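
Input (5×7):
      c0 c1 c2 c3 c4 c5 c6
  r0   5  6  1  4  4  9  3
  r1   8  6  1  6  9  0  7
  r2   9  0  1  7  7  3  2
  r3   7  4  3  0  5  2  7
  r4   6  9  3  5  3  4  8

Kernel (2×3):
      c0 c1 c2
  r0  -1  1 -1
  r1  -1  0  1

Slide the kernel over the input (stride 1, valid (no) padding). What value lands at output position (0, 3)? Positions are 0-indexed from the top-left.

The receptive field on the input at this output position is [4 4 9 / 6 9 0]. Elementwise product with the kernel and sum: 4·-1 + 4·1 + 9·-1 + 6·-1 + 0·1.

-15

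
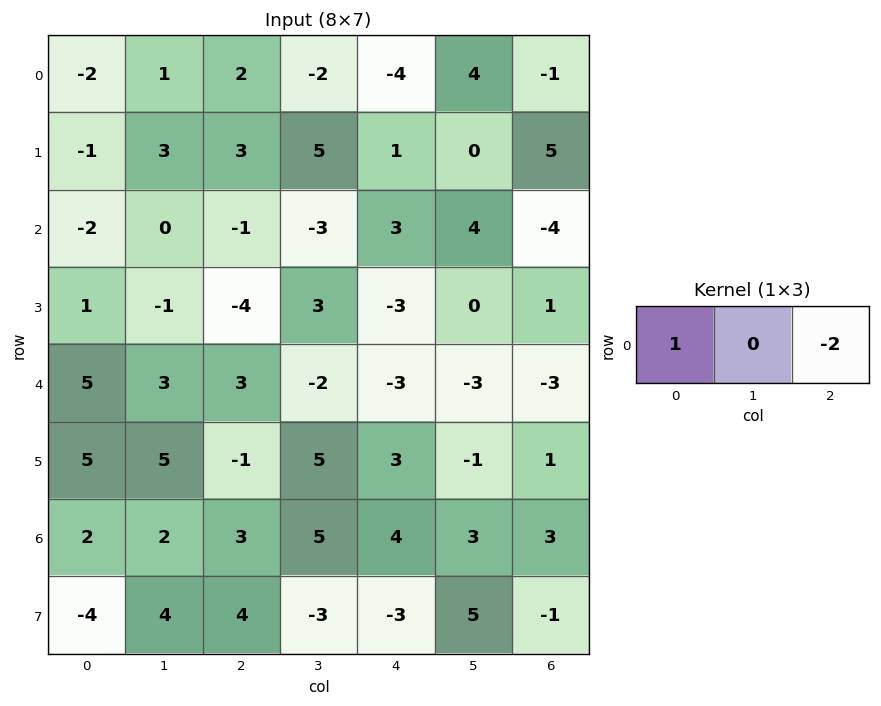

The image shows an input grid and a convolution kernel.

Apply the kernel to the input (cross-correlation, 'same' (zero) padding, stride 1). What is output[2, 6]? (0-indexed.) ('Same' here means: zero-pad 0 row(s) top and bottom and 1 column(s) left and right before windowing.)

The receptive field on the zero-padded input at this output position is [4 -4 0]. Elementwise product with the kernel and sum: 4·1 + 0·-2.

4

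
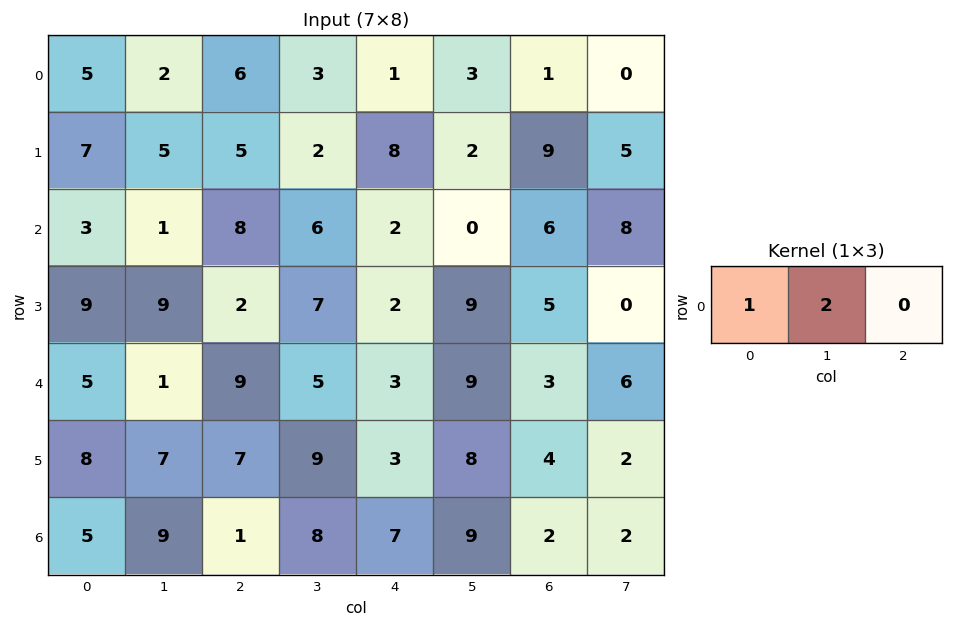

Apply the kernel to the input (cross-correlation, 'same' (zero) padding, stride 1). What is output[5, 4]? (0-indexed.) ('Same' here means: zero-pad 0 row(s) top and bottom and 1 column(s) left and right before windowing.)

15

The receptive field on the zero-padded input at this output position is [9 3 8]. Elementwise product with the kernel and sum: 9·1 + 3·2.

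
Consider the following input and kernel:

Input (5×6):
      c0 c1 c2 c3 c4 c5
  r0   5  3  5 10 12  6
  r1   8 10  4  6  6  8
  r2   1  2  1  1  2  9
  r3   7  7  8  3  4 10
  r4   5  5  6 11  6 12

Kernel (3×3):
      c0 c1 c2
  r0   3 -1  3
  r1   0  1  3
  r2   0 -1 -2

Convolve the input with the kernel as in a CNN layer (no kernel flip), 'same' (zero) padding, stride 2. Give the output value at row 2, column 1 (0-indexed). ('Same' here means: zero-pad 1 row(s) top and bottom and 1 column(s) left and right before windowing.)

61

The receptive field on the zero-padded input at this output position is [7 8 3 / 5 6 11 / 0 0 0]. Elementwise product with the kernel and sum: 7·3 + 8·-1 + 3·3 + 6·1 + 11·3 + 0·-1 + 0·-2.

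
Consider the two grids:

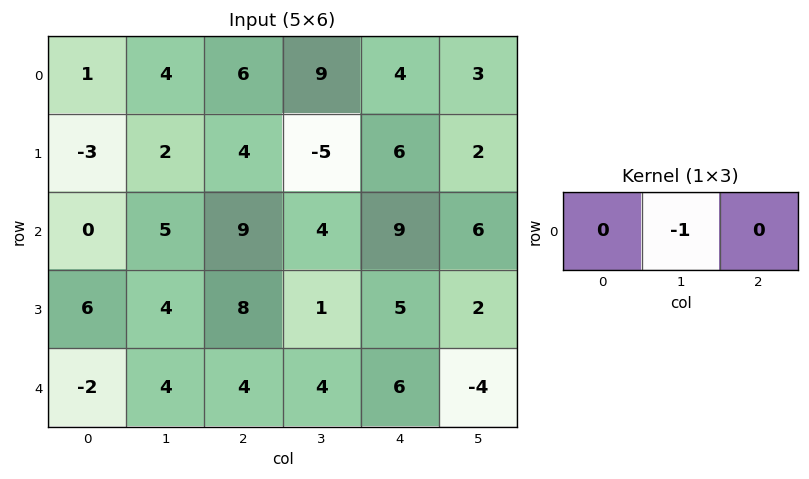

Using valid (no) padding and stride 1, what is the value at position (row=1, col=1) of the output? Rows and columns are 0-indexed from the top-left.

-4

The receptive field on the input at this output position is [2 4 -5]. Elementwise product with the kernel and sum: 4·-1.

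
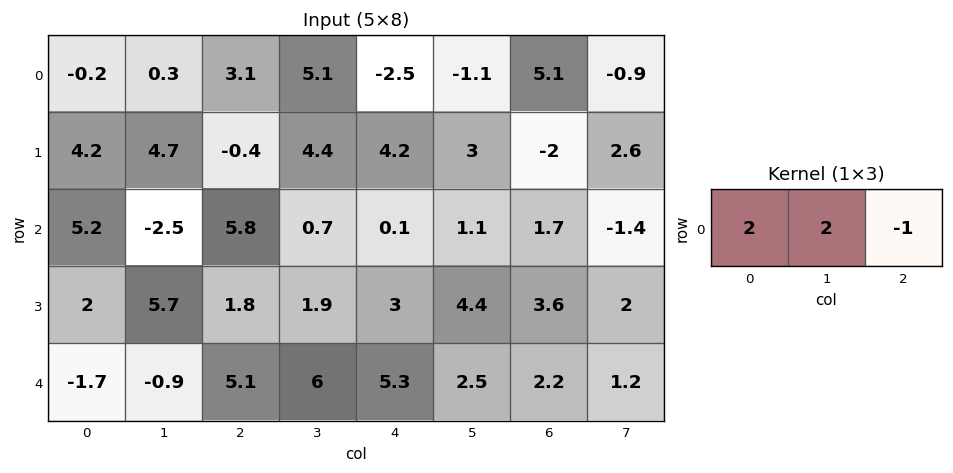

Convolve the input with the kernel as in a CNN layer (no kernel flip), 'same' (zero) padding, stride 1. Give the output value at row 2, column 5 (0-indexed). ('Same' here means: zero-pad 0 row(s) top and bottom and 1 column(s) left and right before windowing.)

The receptive field on the zero-padded input at this output position is [0.1 1.1 1.7]. Elementwise product with the kernel and sum: 0.1·2 + 1.1·2 + 1.7·-1.

0.7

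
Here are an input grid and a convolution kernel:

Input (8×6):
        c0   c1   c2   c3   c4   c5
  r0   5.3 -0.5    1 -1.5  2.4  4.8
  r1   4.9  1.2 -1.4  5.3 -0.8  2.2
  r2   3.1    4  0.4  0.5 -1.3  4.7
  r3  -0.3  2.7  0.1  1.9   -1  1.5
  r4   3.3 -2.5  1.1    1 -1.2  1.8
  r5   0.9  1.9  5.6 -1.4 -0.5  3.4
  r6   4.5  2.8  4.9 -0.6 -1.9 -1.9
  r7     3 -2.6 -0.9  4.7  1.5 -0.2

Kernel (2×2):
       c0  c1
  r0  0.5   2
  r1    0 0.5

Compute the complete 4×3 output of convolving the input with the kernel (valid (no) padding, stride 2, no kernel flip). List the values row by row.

2.25 0.15 11.9
10.9 2.15 9.5
-2.4 1.85 4.7
6.55 3.6 -4.85

Output[0,0]: The receptive field on the input at this output position is [5.3 -0.5 / 4.9 1.2]. Elementwise product with the kernel and sum: 5.3·0.5 + -0.5·2 + 1.2·0.5.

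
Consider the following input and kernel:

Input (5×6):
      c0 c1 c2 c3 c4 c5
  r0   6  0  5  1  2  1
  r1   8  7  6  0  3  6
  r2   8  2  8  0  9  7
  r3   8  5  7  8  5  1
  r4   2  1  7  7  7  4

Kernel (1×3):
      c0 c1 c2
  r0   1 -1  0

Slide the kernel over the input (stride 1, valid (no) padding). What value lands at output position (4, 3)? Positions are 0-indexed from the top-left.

The receptive field on the input at this output position is [7 7 4]. Elementwise product with the kernel and sum: 7·1 + 7·-1.

0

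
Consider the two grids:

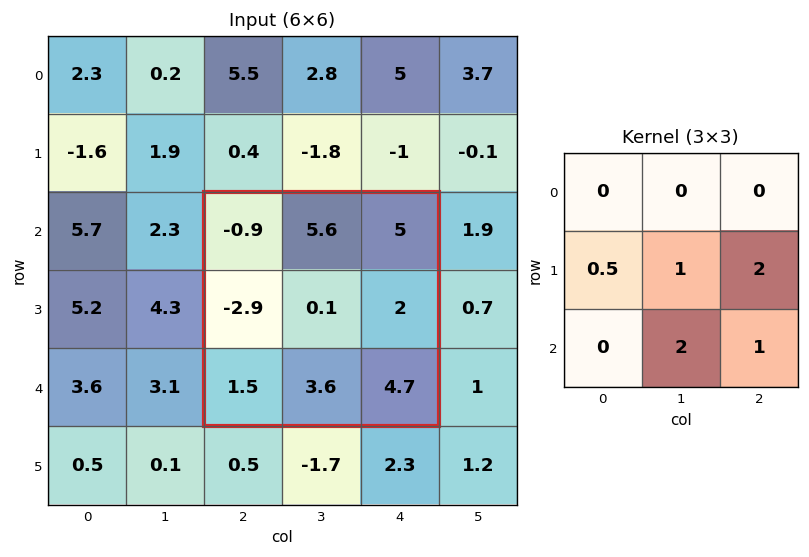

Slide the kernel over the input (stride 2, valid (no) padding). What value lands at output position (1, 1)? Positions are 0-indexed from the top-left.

The receptive field on the input at this output position is [-0.9 5.6 5 / -2.9 0.1 2 / 1.5 3.6 4.7]. Elementwise product with the kernel and sum: -2.9·0.5 + 0.1·1 + 2·2 + 3.6·2 + 4.7·1.

14.55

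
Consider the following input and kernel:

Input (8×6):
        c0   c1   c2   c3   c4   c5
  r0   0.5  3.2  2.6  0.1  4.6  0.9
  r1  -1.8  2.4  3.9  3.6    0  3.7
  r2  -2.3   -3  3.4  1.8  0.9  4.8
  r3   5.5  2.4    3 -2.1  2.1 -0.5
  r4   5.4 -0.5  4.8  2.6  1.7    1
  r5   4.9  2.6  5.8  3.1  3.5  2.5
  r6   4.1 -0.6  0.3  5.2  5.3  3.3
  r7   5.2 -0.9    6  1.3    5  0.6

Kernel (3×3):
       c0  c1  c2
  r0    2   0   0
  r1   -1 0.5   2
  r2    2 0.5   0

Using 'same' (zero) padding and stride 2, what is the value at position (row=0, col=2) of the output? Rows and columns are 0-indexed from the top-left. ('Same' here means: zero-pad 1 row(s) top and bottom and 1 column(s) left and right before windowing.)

The receptive field on the zero-padded input at this output position is [0 0 0 / 0.1 4.6 0.9 / 3.6 0 3.7]. Elementwise product with the kernel and sum: 0·2 + 0.1·-1 + 4.6·0.5 + 0.9·2 + 3.6·2 + 0·0.5.

11.2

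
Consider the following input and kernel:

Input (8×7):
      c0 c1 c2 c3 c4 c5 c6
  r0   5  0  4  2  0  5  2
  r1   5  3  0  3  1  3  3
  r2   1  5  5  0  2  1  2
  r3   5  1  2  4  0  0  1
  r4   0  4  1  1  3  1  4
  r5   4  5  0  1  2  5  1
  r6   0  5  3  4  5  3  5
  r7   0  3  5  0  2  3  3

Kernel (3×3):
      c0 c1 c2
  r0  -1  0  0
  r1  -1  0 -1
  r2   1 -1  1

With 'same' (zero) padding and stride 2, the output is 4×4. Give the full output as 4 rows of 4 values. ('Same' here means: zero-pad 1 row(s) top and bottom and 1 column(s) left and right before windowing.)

Output[0,0]: The receptive field on the zero-padded input at this output position is [0 0 0 / 0 5 0 / 0 5 3]. Elementwise product with the kernel and sum: 0·-1 + 0·-1 + 0·-1 + 0·1 + 5·-1 + 3·1.
Output[0,1]: The receptive field on the zero-padded input at this output position is [0 0 0 / 0 4 2 / 3 0 3]. Elementwise product with the kernel and sum: 0·-1 + 0·-1 + 2·-1 + 3·1 + 0·-1 + 3·1.

-2 4 -2 -5
-9 -5 0 -5
-3 0 -2 3
-2 -16 -7 -8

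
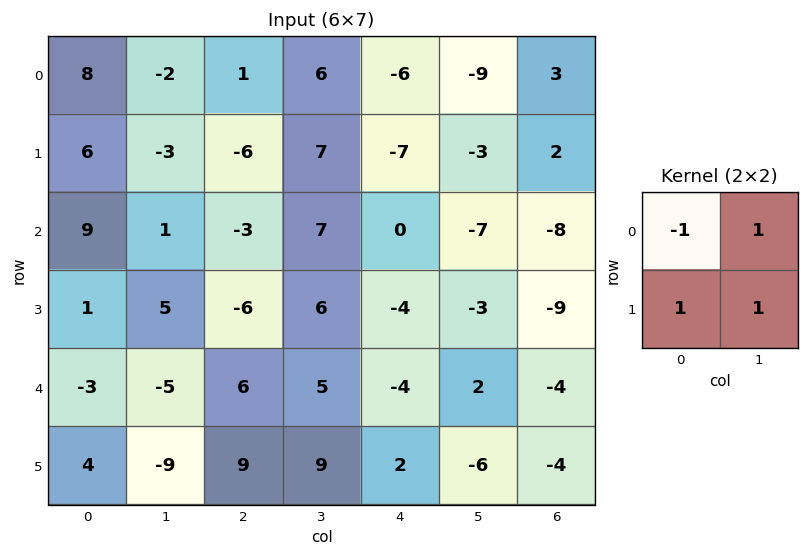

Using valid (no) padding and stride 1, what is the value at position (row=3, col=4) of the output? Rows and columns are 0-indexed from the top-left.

-1

The receptive field on the input at this output position is [-4 -3 / -4 2]. Elementwise product with the kernel and sum: -4·-1 + -3·1 + -4·1 + 2·1.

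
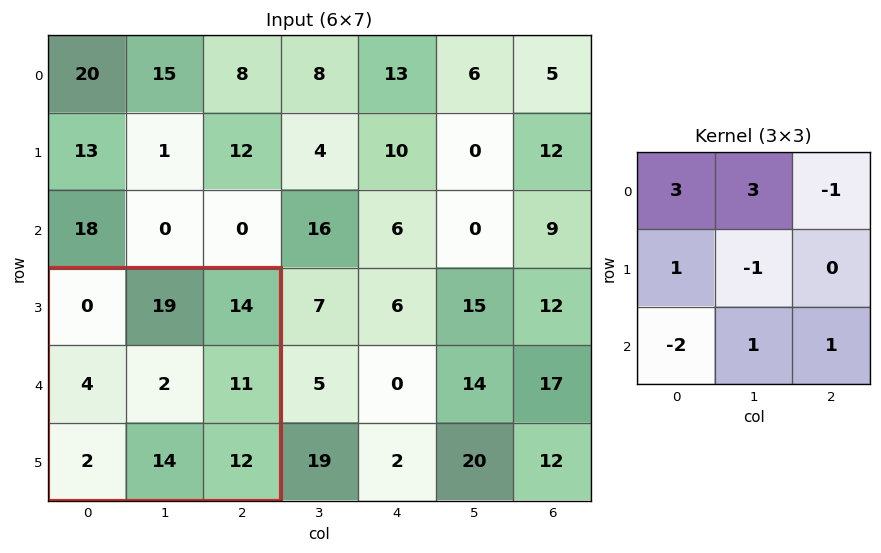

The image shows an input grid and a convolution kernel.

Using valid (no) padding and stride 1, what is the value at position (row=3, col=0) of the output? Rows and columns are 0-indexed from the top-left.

The receptive field on the input at this output position is [0 19 14 / 4 2 11 / 2 14 12]. Elementwise product with the kernel and sum: 0·3 + 19·3 + 14·-1 + 4·1 + 2·-1 + 2·-2 + 14·1 + 12·1.

67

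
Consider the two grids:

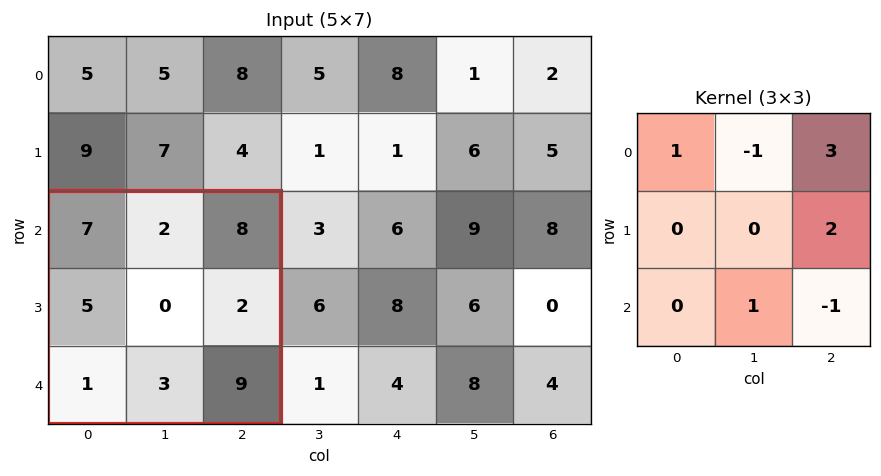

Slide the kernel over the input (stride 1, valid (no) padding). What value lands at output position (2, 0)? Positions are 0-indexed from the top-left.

The receptive field on the input at this output position is [7 2 8 / 5 0 2 / 1 3 9]. Elementwise product with the kernel and sum: 7·1 + 2·-1 + 8·3 + 2·2 + 3·1 + 9·-1.

27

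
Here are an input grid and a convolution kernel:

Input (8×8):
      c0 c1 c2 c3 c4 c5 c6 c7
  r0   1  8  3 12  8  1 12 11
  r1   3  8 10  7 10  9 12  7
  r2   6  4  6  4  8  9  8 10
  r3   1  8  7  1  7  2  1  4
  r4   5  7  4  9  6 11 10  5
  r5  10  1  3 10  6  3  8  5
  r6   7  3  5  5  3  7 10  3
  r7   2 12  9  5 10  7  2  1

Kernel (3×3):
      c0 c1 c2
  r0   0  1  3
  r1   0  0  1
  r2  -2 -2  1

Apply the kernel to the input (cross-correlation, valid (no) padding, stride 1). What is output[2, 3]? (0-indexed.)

The receptive field on the input at this output position is [4 8 9 / 1 7 2 / 9 6 11]. Elementwise product with the kernel and sum: 8·1 + 9·3 + 2·1 + 9·-2 + 6·-2 + 11·1.

18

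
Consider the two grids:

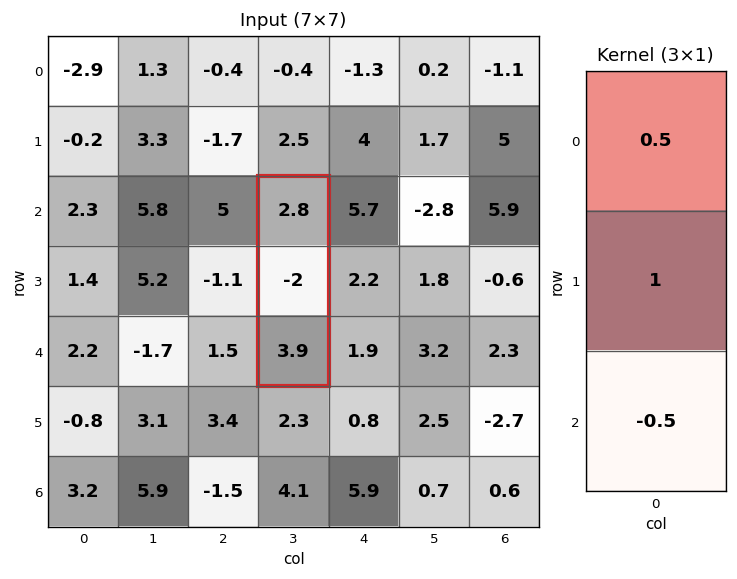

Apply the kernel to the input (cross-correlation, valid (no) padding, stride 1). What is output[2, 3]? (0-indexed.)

-2.55

The receptive field on the input at this output position is [2.8 / -2 / 3.9]. Elementwise product with the kernel and sum: 2.8·0.5 + -2·1 + 3.9·-0.5.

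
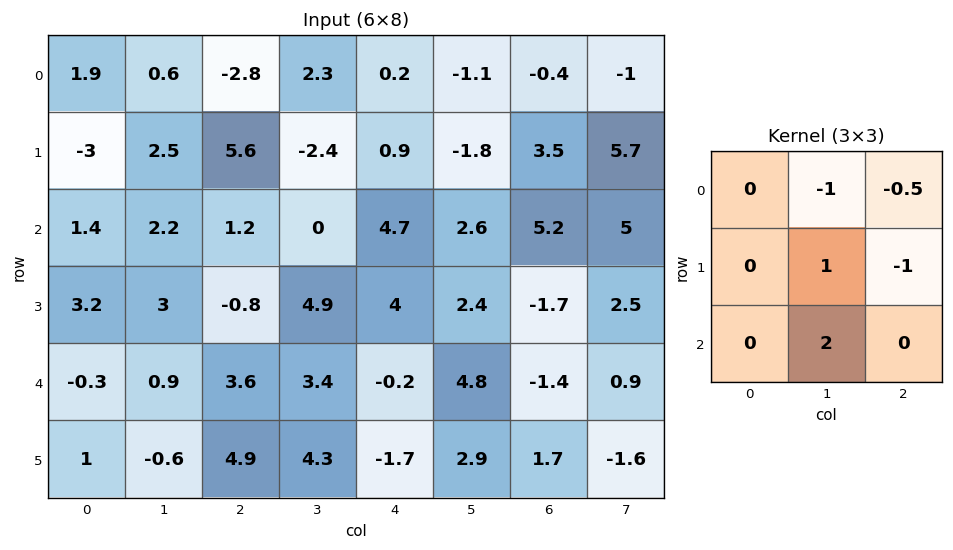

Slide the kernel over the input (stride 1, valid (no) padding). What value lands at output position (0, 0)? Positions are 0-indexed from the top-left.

The receptive field on the input at this output position is [1.9 0.6 -2.8 / -3 2.5 5.6 / 1.4 2.2 1.2]. Elementwise product with the kernel and sum: 0.6·-1 + -2.8·-0.5 + 2.5·1 + 5.6·-1 + 2.2·2.

2.1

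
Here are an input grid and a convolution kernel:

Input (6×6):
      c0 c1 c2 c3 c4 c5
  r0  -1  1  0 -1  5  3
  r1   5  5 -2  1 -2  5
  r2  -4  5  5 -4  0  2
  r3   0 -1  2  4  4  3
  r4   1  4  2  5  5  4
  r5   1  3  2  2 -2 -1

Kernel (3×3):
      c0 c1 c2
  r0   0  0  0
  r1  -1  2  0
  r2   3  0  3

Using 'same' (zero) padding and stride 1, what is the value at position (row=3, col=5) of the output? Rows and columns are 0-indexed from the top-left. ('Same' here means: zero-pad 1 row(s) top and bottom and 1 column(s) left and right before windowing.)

The receptive field on the zero-padded input at this output position is [0 2 0 / 4 3 0 / 5 4 0]. Elementwise product with the kernel and sum: 4·-1 + 3·2 + 5·3 + 0·3.

17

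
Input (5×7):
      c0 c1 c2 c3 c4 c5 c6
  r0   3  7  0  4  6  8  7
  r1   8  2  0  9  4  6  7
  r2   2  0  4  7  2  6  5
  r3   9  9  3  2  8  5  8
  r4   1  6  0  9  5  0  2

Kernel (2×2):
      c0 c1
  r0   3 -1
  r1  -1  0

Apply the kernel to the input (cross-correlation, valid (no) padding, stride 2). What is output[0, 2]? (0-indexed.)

6

The receptive field on the input at this output position is [6 8 / 4 6]. Elementwise product with the kernel and sum: 6·3 + 8·-1 + 4·-1.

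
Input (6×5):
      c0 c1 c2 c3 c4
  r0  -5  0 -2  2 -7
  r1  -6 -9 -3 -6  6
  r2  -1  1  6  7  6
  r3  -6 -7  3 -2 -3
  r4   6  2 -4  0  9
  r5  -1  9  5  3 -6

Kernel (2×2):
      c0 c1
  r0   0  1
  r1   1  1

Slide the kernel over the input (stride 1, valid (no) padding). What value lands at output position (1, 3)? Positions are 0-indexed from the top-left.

19

The receptive field on the input at this output position is [-6 6 / 7 6]. Elementwise product with the kernel and sum: 6·1 + 7·1 + 6·1.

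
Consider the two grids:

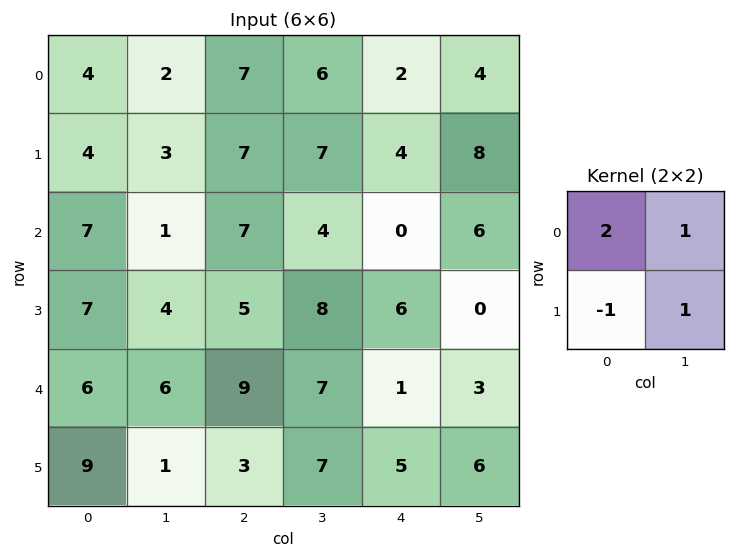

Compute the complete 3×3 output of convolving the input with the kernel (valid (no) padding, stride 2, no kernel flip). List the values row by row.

Output[0,0]: The receptive field on the input at this output position is [4 2 / 4 3]. Elementwise product with the kernel and sum: 4·2 + 2·1 + 4·-1 + 3·1.
Output[0,1]: The receptive field on the input at this output position is [7 6 / 7 7]. Elementwise product with the kernel and sum: 7·2 + 6·1 + 7·-1 + 7·1.

9 20 12
12 21 0
10 29 6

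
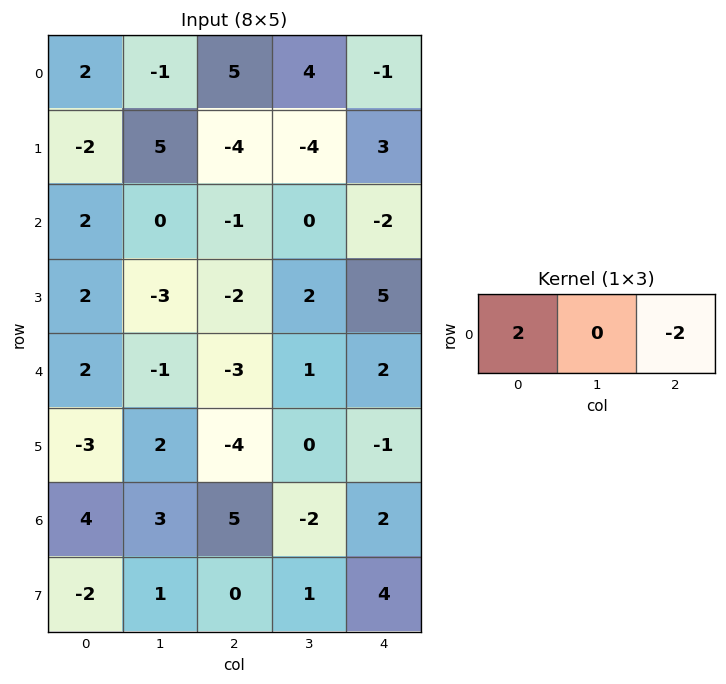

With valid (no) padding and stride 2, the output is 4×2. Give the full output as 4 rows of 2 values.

-6 12
6 2
10 -10
-2 6

Output[0,0]: The receptive field on the input at this output position is [2 -1 5]. Elementwise product with the kernel and sum: 2·2 + 5·-2.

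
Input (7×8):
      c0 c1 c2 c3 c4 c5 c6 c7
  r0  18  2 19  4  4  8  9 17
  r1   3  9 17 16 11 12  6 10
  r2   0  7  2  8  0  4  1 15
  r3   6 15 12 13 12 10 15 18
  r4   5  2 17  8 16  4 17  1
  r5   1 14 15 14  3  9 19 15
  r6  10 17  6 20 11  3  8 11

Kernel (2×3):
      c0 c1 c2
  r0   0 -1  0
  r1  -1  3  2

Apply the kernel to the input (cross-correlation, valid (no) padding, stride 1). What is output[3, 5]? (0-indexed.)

The receptive field on the input at this output position is [10 15 18 / 4 17 1]. Elementwise product with the kernel and sum: 15·-1 + 4·-1 + 17·3 + 1·2.

34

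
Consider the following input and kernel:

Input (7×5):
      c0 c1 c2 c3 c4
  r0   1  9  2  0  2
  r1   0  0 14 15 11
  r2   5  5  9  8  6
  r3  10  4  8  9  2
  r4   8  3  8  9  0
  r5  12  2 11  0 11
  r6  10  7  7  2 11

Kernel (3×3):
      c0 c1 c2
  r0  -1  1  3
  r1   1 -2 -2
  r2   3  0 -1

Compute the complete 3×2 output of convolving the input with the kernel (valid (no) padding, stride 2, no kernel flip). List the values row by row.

Output[0,0]: The receptive field on the input at this output position is [1 9 2 / 0 0 14 / 5 5 9]. Elementwise product with the kernel and sum: 1·-1 + 9·1 + 2·3 + 0·1 + 0·-2 + 14·-2 + 5·3 + 9·-1.
Output[0,1]: The receptive field on the input at this output position is [2 0 2 / 14 15 11 / 9 8 6]. Elementwise product with the kernel and sum: 2·-1 + 0·1 + 2·3 + 14·1 + 15·-2 + 11·-2 + 9·3 + 6·-1.

-8 -13
29 27
28 0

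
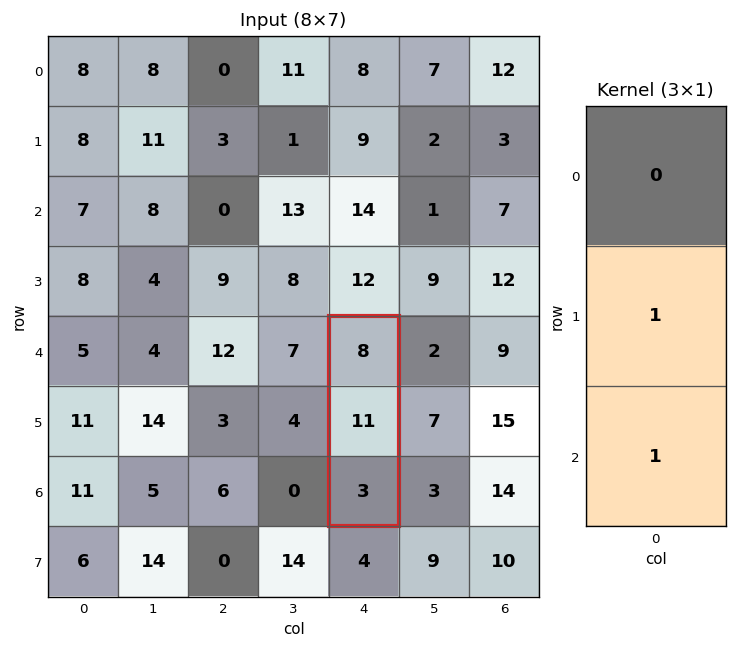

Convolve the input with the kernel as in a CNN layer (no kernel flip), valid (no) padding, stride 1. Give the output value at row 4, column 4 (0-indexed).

The receptive field on the input at this output position is [8 / 11 / 3]. Elementwise product with the kernel and sum: 11·1 + 3·1.

14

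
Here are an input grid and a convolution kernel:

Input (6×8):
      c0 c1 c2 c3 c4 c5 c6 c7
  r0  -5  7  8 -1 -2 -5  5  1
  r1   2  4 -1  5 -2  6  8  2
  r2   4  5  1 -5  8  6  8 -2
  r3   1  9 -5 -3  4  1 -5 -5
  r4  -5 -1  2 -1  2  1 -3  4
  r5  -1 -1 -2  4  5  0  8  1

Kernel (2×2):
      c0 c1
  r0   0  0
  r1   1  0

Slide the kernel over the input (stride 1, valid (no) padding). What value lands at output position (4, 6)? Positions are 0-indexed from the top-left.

8

The receptive field on the input at this output position is [-3 4 / 8 1]. Elementwise product with the kernel and sum: 8·1.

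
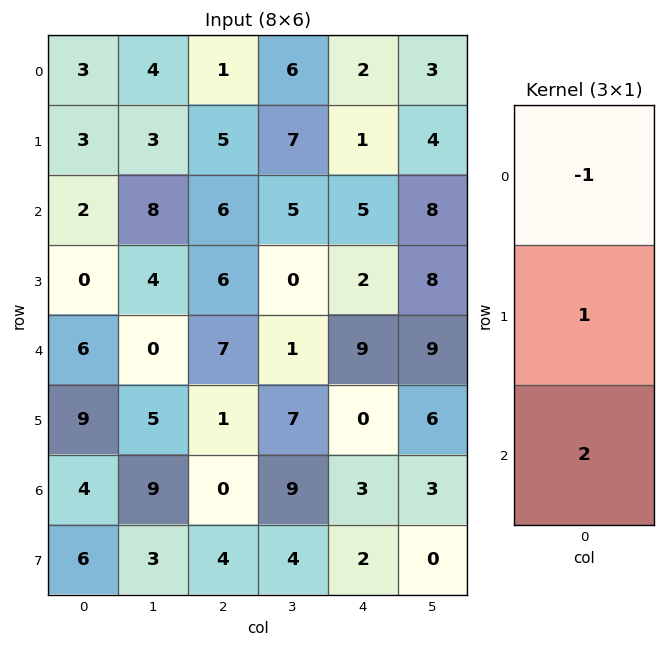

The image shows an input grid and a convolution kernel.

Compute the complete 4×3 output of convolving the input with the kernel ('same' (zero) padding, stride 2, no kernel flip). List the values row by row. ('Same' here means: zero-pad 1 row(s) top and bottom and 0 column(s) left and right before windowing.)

9 11 4
-1 13 8
24 3 7
7 7 7

Output[0,0]: The receptive field on the zero-padded input at this output position is [0 / 3 / 3]. Elementwise product with the kernel and sum: 0·-1 + 3·1 + 3·2.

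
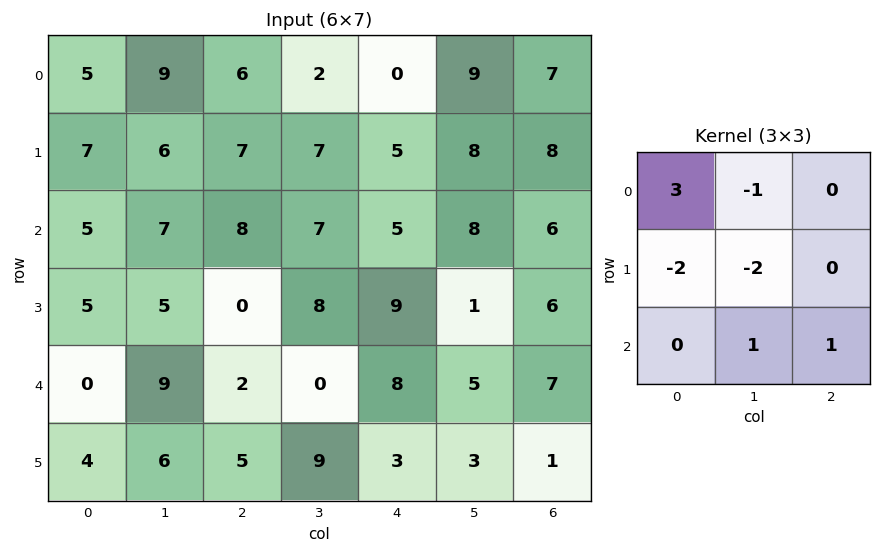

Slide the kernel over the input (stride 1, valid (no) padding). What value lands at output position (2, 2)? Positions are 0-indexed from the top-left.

The receptive field on the input at this output position is [8 7 5 / 0 8 9 / 2 0 8]. Elementwise product with the kernel and sum: 8·3 + 7·-1 + 0·-2 + 8·-2 + 0·1 + 8·1.

9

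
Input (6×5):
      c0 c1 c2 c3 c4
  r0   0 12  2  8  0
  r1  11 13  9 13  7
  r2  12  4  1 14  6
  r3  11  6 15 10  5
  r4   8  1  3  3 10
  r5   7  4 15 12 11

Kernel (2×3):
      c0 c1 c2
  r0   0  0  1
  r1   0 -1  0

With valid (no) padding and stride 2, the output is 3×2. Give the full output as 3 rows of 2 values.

Output[0,0]: The receptive field on the input at this output position is [0 12 2 / 11 13 9]. Elementwise product with the kernel and sum: 2·1 + 13·-1.

-11 -13
-5 -4
-1 -2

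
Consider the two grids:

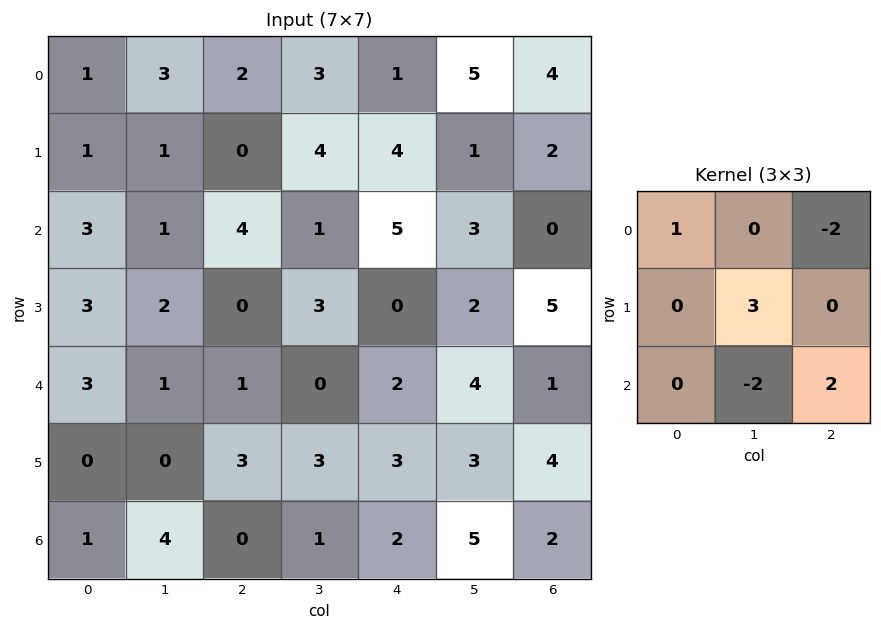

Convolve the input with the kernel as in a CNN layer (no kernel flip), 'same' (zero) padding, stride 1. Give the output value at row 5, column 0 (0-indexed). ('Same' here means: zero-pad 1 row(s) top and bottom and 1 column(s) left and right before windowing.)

4

The receptive field on the zero-padded input at this output position is [0 3 1 / 0 0 0 / 0 1 4]. Elementwise product with the kernel and sum: 0·1 + 1·-2 + 0·3 + 1·-2 + 4·2.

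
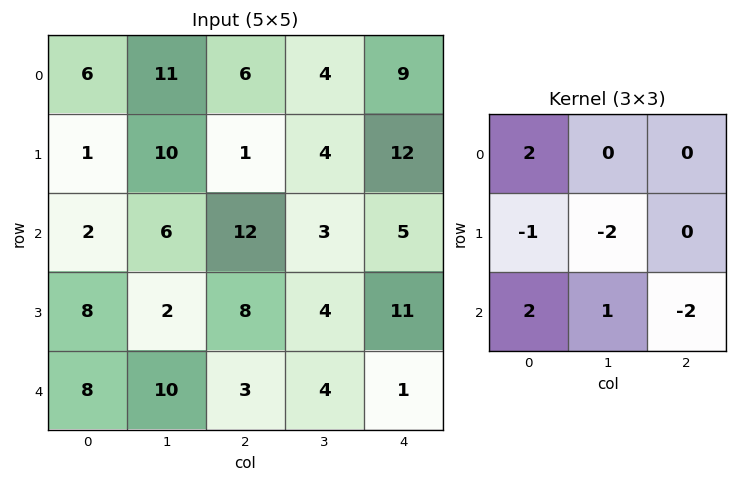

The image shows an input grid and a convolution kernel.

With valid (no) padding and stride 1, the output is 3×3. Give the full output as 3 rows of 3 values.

Output[0,0]: The receptive field on the input at this output position is [6 11 6 / 1 10 1 / 2 6 12]. Elementwise product with the kernel and sum: 6·2 + 1·-1 + 10·-2 + 2·2 + 6·1 + 12·-2.
Output[0,1]: The receptive field on the input at this output position is [11 6 4 / 10 1 4 / 6 12 3]. Elementwise product with the kernel and sum: 11·2 + 10·-1 + 1·-2 + 6·2 + 12·1 + 3·-2.

-23 28 20
-10 -6 -18
12 9 16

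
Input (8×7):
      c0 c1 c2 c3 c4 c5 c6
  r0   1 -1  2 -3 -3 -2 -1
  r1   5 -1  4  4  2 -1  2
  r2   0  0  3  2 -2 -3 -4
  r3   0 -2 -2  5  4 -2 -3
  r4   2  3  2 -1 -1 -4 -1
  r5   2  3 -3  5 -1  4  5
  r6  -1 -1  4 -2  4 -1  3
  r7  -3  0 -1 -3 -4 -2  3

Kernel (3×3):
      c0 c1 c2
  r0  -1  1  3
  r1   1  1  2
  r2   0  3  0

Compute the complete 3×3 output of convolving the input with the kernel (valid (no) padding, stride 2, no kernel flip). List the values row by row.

Output[0,0]: The receptive field on the input at this output position is [1 -1 2 / 5 -1 4 / 0 0 3]. Elementwise product with the kernel and sum: 1·-1 + -1·1 + 2·3 + 5·1 + -1·1 + 4·2 + 0·3.

16 4 -6
12 1 -29
3 -12 4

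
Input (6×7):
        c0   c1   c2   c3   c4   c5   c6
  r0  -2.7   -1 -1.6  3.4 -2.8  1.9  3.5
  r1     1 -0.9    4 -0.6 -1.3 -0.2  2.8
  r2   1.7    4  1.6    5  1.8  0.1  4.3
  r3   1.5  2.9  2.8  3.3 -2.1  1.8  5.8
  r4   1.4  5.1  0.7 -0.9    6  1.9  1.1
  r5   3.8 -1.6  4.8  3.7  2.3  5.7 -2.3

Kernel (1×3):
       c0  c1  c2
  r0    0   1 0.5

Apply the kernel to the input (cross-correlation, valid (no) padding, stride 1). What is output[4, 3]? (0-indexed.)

The receptive field on the input at this output position is [-0.9 6 1.9]. Elementwise product with the kernel and sum: 6·1 + 1.9·0.5.

6.95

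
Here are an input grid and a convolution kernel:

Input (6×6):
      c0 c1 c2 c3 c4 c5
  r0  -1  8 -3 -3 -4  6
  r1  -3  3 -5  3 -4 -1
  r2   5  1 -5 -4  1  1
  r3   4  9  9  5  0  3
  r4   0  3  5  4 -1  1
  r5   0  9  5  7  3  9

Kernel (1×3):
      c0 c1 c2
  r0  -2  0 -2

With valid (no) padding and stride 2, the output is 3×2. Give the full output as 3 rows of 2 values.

Output[0,0]: The receptive field on the input at this output position is [-1 8 -3]. Elementwise product with the kernel and sum: -1·-2 + -3·-2.
Output[0,1]: The receptive field on the input at this output position is [-3 -3 -4]. Elementwise product with the kernel and sum: -3·-2 + -4·-2.

8 14
0 8
-10 -8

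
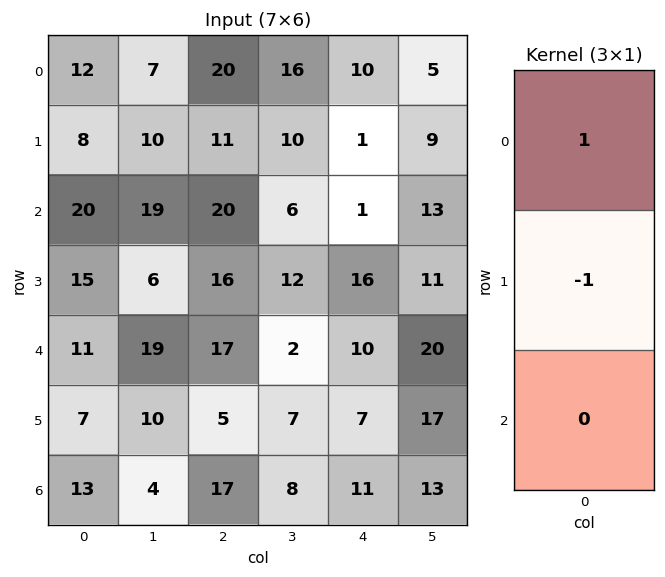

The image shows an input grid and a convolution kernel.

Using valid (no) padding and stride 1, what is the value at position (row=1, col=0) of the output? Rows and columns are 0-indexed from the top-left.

-12

The receptive field on the input at this output position is [8 / 20 / 15]. Elementwise product with the kernel and sum: 8·1 + 20·-1.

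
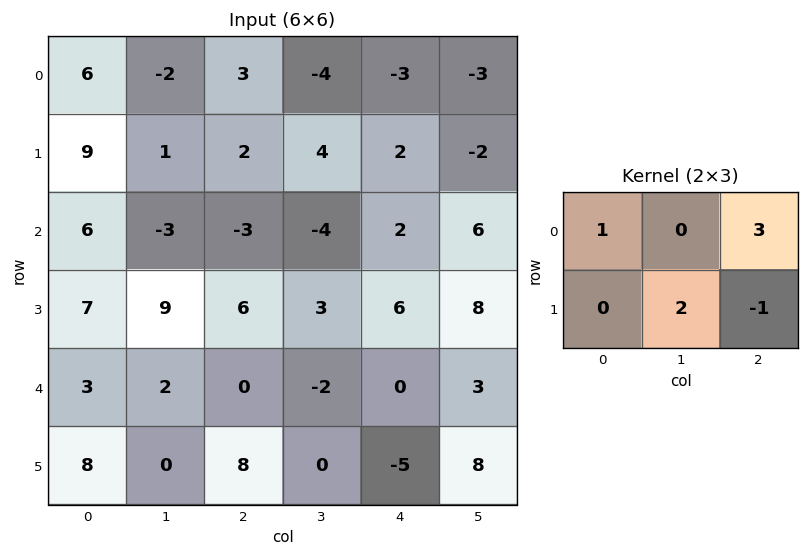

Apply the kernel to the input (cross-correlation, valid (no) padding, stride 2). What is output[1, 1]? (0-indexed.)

3

The receptive field on the input at this output position is [-3 -4 2 / 6 3 6]. Elementwise product with the kernel and sum: -3·1 + 2·3 + 3·2 + 6·-1.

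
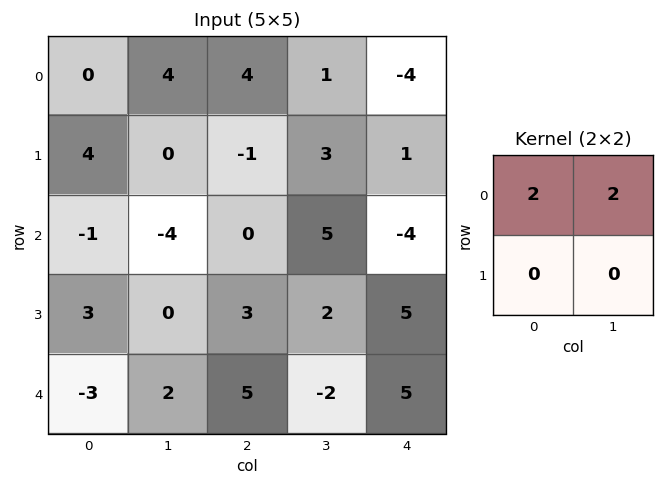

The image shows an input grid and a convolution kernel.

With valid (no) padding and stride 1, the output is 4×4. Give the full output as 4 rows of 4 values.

8 16 10 -6
8 -2 4 8
-10 -8 10 2
6 6 10 14

Output[0,0]: The receptive field on the input at this output position is [0 4 / 4 0]. Elementwise product with the kernel and sum: 0·2 + 4·2.
Output[0,1]: The receptive field on the input at this output position is [4 4 / 0 -1]. Elementwise product with the kernel and sum: 4·2 + 4·2.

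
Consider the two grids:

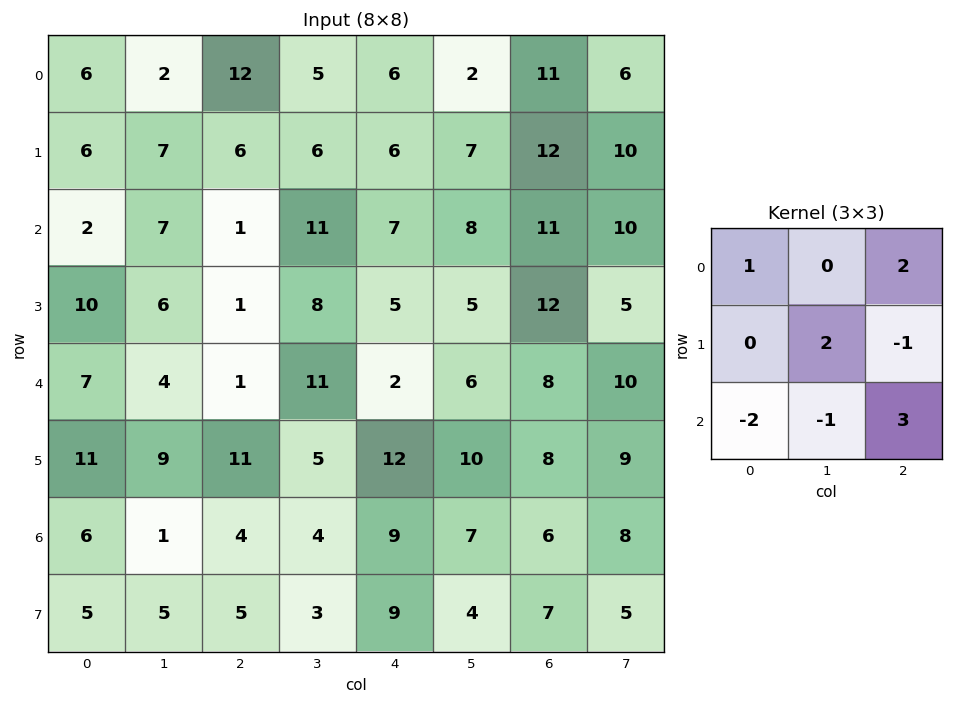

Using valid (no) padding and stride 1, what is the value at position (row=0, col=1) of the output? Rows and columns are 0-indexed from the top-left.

The receptive field on the input at this output position is [2 12 5 / 7 6 6 / 7 1 11]. Elementwise product with the kernel and sum: 2·1 + 5·2 + 6·2 + 6·-1 + 7·-2 + 1·-1 + 11·3.

36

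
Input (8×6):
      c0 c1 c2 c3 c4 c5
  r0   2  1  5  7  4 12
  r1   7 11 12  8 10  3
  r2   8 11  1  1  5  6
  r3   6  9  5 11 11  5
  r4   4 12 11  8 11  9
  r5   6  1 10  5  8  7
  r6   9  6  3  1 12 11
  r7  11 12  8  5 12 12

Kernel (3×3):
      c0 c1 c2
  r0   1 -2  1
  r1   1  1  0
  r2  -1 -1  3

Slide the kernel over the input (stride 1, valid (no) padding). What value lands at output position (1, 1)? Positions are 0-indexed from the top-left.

The receptive field on the input at this output position is [11 12 8 / 11 1 1 / 9 5 11]. Elementwise product with the kernel and sum: 11·1 + 12·-2 + 8·1 + 11·1 + 1·1 + 9·-1 + 5·-1 + 11·3.

26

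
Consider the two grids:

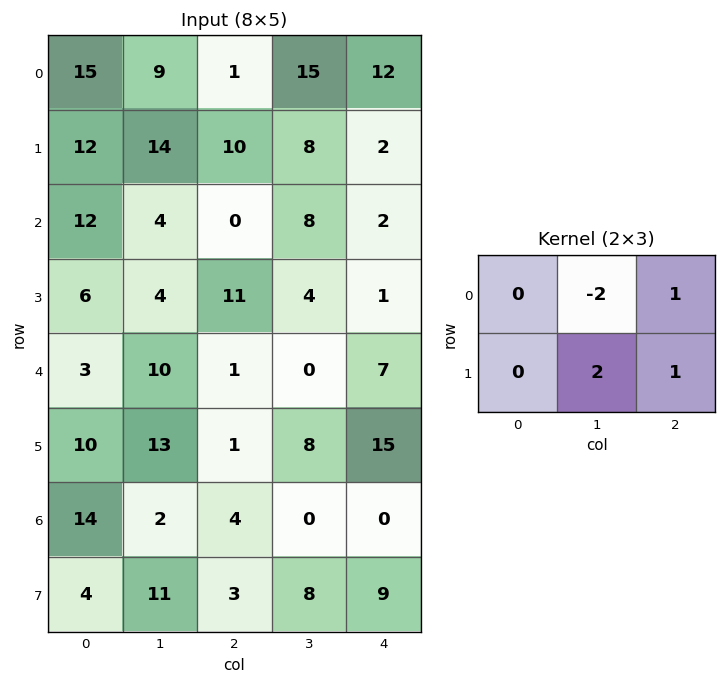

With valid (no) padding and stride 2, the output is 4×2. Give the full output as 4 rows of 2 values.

Output[0,0]: The receptive field on the input at this output position is [15 9 1 / 12 14 10]. Elementwise product with the kernel and sum: 9·-2 + 1·1 + 14·2 + 10·1.

21 0
11 -5
8 38
25 25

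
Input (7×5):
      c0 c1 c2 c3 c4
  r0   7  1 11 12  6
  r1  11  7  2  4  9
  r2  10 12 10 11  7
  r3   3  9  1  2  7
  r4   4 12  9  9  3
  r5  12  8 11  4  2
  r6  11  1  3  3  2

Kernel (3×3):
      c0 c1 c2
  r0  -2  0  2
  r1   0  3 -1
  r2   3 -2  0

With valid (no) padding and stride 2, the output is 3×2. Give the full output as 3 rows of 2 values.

33 1
14 2
54 1

Output[0,0]: The receptive field on the input at this output position is [7 1 11 / 11 7 2 / 10 12 10]. Elementwise product with the kernel and sum: 7·-2 + 11·2 + 7·3 + 2·-1 + 10·3 + 12·-2.
Output[0,1]: The receptive field on the input at this output position is [11 12 6 / 2 4 9 / 10 11 7]. Elementwise product with the kernel and sum: 11·-2 + 6·2 + 4·3 + 9·-1 + 10·3 + 11·-2.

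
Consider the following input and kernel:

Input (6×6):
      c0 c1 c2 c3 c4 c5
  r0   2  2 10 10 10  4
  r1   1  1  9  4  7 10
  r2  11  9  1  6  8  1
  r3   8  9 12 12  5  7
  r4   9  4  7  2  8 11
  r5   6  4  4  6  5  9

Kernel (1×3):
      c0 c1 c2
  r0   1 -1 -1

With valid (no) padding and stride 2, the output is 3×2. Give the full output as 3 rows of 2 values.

Output[0,0]: The receptive field on the input at this output position is [2 2 10]. Elementwise product with the kernel and sum: 2·1 + 2·-1 + 10·-1.

-10 -10
1 -13
-2 -3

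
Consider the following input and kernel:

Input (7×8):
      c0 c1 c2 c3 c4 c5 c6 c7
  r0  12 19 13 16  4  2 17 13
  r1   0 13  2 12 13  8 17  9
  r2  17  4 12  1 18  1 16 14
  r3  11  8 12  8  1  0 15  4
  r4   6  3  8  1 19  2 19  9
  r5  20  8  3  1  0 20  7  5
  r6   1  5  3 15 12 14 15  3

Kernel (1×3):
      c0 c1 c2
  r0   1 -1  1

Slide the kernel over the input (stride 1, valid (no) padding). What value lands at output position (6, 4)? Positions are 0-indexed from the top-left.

13

The receptive field on the input at this output position is [12 14 15]. Elementwise product with the kernel and sum: 12·1 + 14·-1 + 15·1.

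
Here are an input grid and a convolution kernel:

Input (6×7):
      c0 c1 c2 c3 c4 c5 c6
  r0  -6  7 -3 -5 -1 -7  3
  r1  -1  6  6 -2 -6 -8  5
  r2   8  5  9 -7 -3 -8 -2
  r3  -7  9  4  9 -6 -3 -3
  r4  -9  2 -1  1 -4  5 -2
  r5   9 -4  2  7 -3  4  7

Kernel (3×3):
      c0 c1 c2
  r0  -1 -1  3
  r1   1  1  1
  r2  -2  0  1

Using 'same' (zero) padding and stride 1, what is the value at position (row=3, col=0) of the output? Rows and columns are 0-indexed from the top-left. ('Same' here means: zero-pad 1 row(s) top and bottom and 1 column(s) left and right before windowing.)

11

The receptive field on the zero-padded input at this output position is [0 8 5 / 0 -7 9 / 0 -9 2]. Elementwise product with the kernel and sum: 0·-1 + 8·-1 + 5·3 + 0·1 + -7·1 + 9·1 + 0·-2 + 2·1.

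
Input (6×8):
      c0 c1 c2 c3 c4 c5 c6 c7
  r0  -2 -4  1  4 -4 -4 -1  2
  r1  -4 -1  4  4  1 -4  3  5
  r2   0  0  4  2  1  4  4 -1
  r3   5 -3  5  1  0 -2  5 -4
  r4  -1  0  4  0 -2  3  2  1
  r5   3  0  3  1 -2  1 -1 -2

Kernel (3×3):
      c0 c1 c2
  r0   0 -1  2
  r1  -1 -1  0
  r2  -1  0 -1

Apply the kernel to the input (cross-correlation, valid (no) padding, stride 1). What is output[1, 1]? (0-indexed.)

2

The receptive field on the input at this output position is [-1 4 4 / 0 4 2 / -3 5 1]. Elementwise product with the kernel and sum: 4·-1 + 4·2 + 0·-1 + 4·-1 + -3·-1 + 1·-1.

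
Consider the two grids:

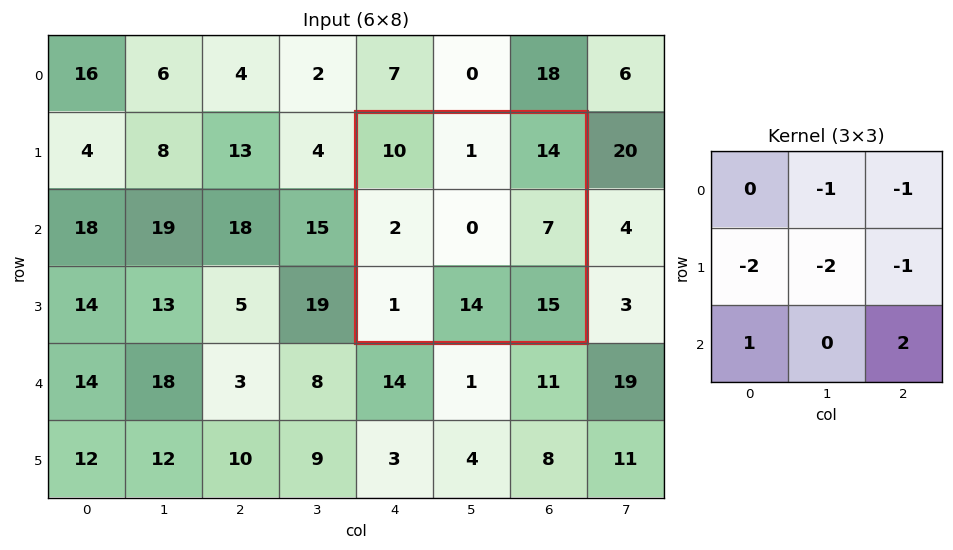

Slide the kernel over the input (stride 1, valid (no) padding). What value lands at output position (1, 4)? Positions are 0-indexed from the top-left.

The receptive field on the input at this output position is [10 1 14 / 2 0 7 / 1 14 15]. Elementwise product with the kernel and sum: 1·-1 + 14·-1 + 2·-2 + 0·-2 + 7·-1 + 1·1 + 15·2.

5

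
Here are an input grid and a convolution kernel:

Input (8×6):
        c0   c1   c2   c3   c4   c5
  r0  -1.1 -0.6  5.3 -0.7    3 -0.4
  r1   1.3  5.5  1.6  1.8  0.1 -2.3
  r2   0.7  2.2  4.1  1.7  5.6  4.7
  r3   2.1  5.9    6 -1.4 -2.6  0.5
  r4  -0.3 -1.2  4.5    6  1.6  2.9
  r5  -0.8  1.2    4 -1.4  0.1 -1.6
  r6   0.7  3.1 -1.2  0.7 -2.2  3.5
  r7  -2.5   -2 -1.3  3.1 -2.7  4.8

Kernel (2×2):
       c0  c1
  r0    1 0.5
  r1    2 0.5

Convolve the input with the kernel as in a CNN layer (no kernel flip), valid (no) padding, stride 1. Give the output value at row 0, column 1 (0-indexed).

13.85

The receptive field on the input at this output position is [-0.6 5.3 / 5.5 1.6]. Elementwise product with the kernel and sum: -0.6·1 + 5.3·0.5 + 5.5·2 + 1.6·0.5.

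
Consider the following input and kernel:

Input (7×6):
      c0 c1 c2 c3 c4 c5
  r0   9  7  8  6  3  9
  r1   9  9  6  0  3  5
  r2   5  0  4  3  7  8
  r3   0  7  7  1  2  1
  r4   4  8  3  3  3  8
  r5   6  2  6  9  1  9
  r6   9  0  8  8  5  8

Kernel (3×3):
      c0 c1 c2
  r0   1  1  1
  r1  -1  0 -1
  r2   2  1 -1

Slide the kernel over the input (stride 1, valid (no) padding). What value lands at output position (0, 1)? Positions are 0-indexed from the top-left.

13

The receptive field on the input at this output position is [7 8 6 / 9 6 0 / 0 4 3]. Elementwise product with the kernel and sum: 7·1 + 8·1 + 6·1 + 9·-1 + 0·-1 + 0·2 + 4·1 + 3·-1.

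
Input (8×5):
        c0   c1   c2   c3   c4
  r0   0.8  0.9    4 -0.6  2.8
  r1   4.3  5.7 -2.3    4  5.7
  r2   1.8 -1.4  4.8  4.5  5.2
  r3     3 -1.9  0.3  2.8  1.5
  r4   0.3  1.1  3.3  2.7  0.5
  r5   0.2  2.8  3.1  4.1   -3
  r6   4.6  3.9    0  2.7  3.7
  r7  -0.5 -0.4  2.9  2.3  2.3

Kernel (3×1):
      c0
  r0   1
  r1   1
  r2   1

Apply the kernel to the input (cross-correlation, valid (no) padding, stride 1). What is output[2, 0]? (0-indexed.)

5.1

The receptive field on the input at this output position is [1.8 / 3 / 0.3]. Elementwise product with the kernel and sum: 1.8·1 + 3·1 + 0.3·1.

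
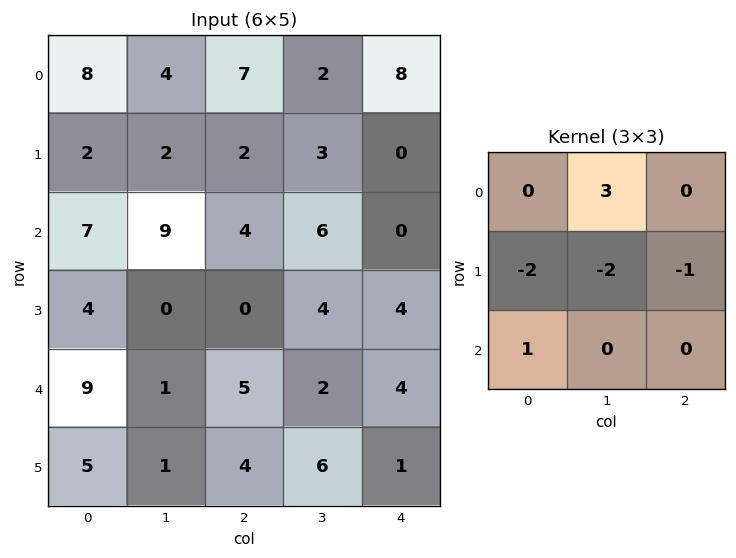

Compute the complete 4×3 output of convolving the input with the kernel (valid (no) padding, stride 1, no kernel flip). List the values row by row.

9 19 0
-26 -26 -11
28 9 11
-20 -13 -2

Output[0,0]: The receptive field on the input at this output position is [8 4 7 / 2 2 2 / 7 9 4]. Elementwise product with the kernel and sum: 4·3 + 2·-2 + 2·-2 + 2·-1 + 7·1.
Output[0,1]: The receptive field on the input at this output position is [4 7 2 / 2 2 3 / 9 4 6]. Elementwise product with the kernel and sum: 7·3 + 2·-2 + 2·-2 + 3·-1 + 9·1.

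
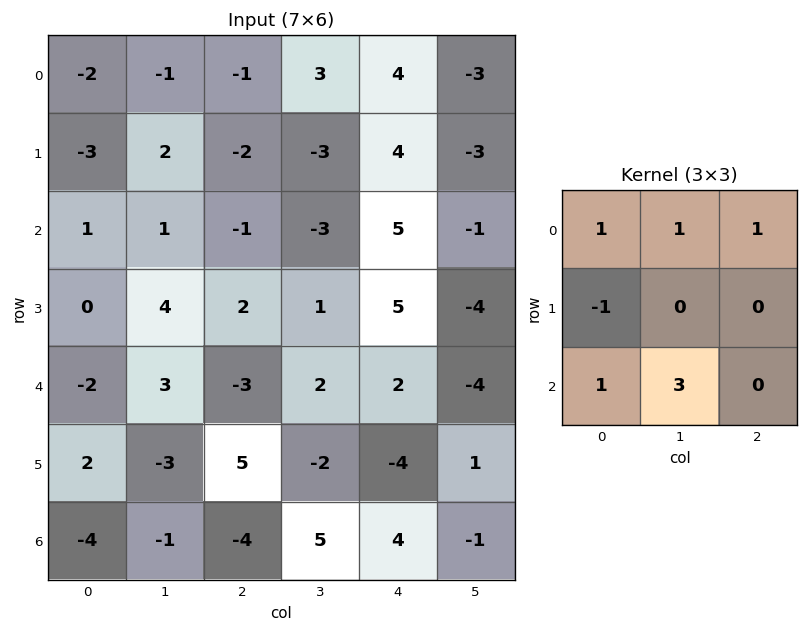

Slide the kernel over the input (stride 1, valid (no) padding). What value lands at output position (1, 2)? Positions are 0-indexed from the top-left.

The receptive field on the input at this output position is [-2 -3 4 / -1 -3 5 / 2 1 5]. Elementwise product with the kernel and sum: -2·1 + -3·1 + 4·1 + -1·-1 + 2·1 + 1·3.

5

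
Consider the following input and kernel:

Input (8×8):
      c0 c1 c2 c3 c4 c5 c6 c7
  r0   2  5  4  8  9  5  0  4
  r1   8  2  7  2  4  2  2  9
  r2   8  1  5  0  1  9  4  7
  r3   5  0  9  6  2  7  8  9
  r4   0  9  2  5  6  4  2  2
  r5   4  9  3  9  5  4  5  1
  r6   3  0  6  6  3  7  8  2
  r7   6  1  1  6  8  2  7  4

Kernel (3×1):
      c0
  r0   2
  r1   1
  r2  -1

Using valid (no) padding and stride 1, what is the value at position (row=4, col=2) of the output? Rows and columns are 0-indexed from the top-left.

1

The receptive field on the input at this output position is [2 / 3 / 6]. Elementwise product with the kernel and sum: 2·2 + 3·1 + 6·-1.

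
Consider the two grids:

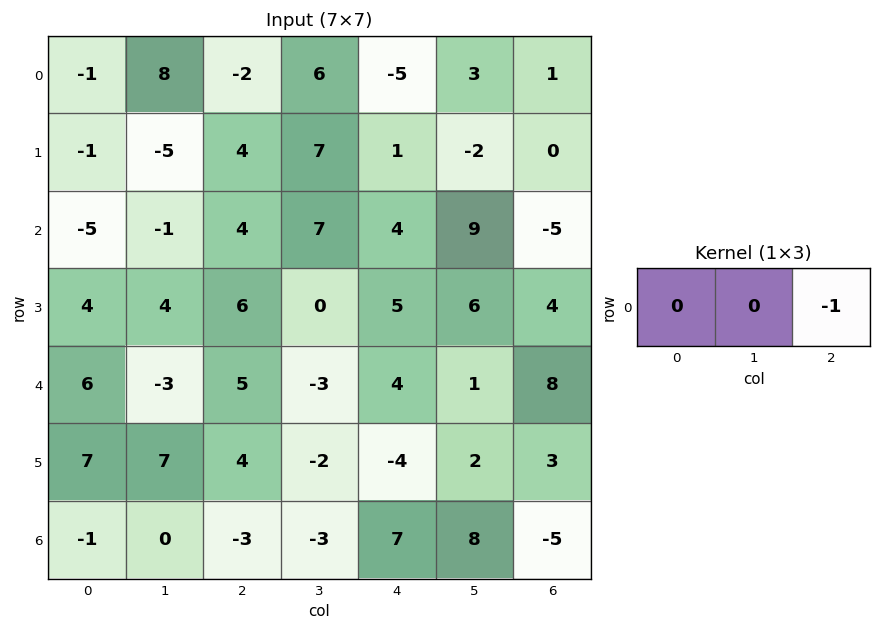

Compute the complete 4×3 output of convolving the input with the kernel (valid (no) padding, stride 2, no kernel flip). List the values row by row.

2 5 -1
-4 -4 5
-5 -4 -8
3 -7 5

Output[0,0]: The receptive field on the input at this output position is [-1 8 -2]. Elementwise product with the kernel and sum: -2·-1.
Output[0,1]: The receptive field on the input at this output position is [-2 6 -5]. Elementwise product with the kernel and sum: -5·-1.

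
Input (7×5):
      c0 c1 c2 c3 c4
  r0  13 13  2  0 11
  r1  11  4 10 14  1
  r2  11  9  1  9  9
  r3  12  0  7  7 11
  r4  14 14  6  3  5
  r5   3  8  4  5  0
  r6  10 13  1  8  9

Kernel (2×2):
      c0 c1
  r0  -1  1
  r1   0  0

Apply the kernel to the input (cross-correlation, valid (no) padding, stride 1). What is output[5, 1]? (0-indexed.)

The receptive field on the input at this output position is [8 4 / 13 1]. Elementwise product with the kernel and sum: 8·-1 + 4·1.

-4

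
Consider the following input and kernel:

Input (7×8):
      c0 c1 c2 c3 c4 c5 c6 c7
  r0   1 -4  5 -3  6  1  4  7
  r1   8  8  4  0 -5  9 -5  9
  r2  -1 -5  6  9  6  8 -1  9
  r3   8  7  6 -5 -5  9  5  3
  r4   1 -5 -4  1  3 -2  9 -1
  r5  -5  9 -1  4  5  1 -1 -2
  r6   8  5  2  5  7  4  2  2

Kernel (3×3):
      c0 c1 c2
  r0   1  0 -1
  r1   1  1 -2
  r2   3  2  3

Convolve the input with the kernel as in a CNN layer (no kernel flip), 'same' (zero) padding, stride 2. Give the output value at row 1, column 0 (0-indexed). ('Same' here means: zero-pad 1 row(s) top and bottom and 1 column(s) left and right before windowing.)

38

The receptive field on the zero-padded input at this output position is [0 8 8 / 0 -1 -5 / 0 8 7]. Elementwise product with the kernel and sum: 0·1 + 8·-1 + 0·1 + -1·1 + -5·-2 + 0·3 + 8·2 + 7·3.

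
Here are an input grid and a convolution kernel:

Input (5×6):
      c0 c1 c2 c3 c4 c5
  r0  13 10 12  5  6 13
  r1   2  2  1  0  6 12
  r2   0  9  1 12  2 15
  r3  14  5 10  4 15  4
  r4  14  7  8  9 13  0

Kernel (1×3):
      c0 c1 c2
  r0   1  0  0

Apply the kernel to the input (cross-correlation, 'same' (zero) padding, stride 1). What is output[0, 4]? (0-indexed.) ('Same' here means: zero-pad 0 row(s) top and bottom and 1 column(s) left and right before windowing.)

5

The receptive field on the zero-padded input at this output position is [5 6 13]. Elementwise product with the kernel and sum: 5·1.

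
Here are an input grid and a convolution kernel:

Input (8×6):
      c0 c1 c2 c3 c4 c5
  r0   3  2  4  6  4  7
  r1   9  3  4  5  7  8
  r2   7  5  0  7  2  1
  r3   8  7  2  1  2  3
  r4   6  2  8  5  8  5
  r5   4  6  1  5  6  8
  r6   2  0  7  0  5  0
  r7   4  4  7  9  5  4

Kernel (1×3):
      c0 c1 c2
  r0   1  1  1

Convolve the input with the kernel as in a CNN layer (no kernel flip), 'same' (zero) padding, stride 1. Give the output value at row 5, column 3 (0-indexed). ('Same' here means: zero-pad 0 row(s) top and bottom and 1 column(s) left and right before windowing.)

12

The receptive field on the zero-padded input at this output position is [1 5 6]. Elementwise product with the kernel and sum: 1·1 + 5·1 + 6·1.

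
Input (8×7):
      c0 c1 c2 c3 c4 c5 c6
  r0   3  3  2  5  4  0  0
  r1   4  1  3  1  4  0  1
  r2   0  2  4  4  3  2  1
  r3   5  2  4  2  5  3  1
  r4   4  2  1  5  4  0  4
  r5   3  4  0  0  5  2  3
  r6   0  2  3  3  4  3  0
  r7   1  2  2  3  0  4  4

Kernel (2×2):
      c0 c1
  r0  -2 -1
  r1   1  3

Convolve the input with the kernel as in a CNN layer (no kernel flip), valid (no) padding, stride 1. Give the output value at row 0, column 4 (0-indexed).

-4

The receptive field on the input at this output position is [4 0 / 4 0]. Elementwise product with the kernel and sum: 4·-2 + 0·-1 + 4·1 + 0·3.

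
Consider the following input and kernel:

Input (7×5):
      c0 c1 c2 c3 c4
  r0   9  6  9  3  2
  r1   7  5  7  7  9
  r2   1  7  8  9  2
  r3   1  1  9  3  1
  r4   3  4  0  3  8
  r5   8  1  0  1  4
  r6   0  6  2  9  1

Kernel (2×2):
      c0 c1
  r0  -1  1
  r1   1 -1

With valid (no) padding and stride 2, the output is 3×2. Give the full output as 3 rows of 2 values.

-1 -6
6 7
8 2

Output[0,0]: The receptive field on the input at this output position is [9 6 / 7 5]. Elementwise product with the kernel and sum: 9·-1 + 6·1 + 7·1 + 5·-1.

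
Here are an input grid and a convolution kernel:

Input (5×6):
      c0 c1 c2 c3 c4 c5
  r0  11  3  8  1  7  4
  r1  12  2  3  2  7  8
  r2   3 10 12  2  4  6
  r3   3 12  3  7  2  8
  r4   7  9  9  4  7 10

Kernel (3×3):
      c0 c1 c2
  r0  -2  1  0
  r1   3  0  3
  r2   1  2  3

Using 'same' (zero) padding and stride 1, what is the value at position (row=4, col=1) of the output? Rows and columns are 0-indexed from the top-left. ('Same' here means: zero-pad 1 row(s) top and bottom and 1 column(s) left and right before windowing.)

54

The receptive field on the zero-padded input at this output position is [3 12 3 / 7 9 9 / 0 0 0]. Elementwise product with the kernel and sum: 3·-2 + 12·1 + 7·3 + 9·3 + 0·1 + 0·2 + 0·3.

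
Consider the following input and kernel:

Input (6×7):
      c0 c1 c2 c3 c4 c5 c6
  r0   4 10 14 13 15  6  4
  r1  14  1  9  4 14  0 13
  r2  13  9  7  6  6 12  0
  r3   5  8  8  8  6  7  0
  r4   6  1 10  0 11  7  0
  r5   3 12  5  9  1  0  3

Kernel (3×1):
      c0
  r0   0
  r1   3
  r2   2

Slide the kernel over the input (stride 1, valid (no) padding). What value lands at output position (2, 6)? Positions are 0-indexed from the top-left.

The receptive field on the input at this output position is [0 / 0 / 0]. Elementwise product with the kernel and sum: 0·3 + 0·2.

0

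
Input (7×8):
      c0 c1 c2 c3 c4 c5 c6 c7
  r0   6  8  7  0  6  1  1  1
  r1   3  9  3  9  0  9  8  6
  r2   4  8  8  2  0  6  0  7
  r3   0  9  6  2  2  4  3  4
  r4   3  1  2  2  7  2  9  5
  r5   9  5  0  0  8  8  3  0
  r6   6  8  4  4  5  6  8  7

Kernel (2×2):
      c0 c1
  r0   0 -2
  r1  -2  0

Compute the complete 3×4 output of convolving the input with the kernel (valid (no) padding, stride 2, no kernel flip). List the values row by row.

Output[0,0]: The receptive field on the input at this output position is [6 8 / 3 9]. Elementwise product with the kernel and sum: 8·-2 + 3·-2.
Output[0,1]: The receptive field on the input at this output position is [7 0 / 3 9]. Elementwise product with the kernel and sum: 0·-2 + 3·-2.

-22 -6 -2 -18
-16 -16 -16 -20
-20 -4 -20 -16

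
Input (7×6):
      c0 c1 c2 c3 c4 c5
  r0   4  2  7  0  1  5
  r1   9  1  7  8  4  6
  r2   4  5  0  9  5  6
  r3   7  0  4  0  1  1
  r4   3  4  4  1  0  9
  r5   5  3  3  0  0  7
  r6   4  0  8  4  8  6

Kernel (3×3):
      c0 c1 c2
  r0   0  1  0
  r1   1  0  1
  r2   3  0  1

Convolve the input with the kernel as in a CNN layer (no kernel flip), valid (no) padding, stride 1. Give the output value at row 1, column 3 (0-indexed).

The receptive field on the input at this output position is [8 4 6 / 9 5 6 / 0 1 1]. Elementwise product with the kernel and sum: 4·1 + 9·1 + 6·1 + 0·3 + 1·1.

20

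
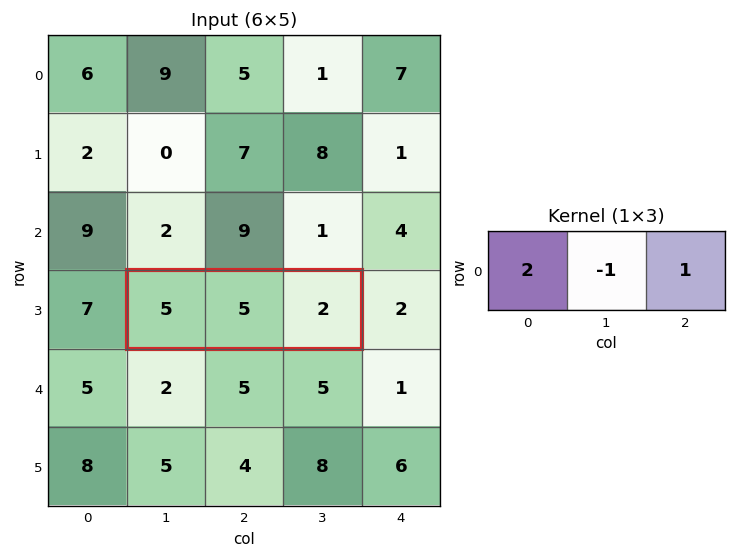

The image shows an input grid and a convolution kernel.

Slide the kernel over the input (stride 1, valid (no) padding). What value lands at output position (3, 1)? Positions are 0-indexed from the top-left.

7

The receptive field on the input at this output position is [5 5 2]. Elementwise product with the kernel and sum: 5·2 + 5·-1 + 2·1.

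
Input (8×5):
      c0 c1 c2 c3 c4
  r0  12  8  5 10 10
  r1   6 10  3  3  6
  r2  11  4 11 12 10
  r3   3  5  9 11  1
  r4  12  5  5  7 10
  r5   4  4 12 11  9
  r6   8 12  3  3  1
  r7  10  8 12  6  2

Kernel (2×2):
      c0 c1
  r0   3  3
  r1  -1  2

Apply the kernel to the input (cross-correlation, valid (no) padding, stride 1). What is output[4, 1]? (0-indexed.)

50

The receptive field on the input at this output position is [5 5 / 4 12]. Elementwise product with the kernel and sum: 5·3 + 5·3 + 4·-1 + 12·2.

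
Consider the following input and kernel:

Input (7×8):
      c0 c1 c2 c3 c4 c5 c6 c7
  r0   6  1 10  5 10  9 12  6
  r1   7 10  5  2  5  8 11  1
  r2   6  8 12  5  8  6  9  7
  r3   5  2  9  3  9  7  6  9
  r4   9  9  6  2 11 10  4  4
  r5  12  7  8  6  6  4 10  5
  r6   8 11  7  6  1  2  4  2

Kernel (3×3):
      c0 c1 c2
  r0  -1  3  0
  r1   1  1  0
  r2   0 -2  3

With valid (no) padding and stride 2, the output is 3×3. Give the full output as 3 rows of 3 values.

34 26 45
25 44 18
36 5 37

Output[0,0]: The receptive field on the input at this output position is [6 1 10 / 7 10 5 / 6 8 12]. Elementwise product with the kernel and sum: 6·-1 + 1·3 + 7·1 + 10·1 + 8·-2 + 12·3.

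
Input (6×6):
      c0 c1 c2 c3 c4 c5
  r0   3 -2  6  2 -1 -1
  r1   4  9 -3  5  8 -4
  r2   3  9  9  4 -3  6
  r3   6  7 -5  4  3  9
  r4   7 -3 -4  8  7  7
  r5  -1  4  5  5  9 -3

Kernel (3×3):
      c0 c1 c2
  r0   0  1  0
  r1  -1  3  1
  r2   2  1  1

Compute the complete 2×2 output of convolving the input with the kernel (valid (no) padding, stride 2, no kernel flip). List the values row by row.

42 47
26 31

Output[0,0]: The receptive field on the input at this output position is [3 -2 6 / 4 9 -3 / 3 9 9]. Elementwise product with the kernel and sum: -2·1 + 4·-1 + 9·3 + -3·1 + 3·2 + 9·1 + 9·1.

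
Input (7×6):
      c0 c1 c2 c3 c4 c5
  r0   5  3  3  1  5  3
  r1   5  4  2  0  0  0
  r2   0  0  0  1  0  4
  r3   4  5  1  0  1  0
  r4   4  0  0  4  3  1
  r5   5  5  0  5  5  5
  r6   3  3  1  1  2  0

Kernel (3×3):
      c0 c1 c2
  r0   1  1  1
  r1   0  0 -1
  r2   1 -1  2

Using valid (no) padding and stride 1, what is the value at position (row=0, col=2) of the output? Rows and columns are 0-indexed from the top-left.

8

The receptive field on the input at this output position is [3 1 5 / 2 0 0 / 0 1 0]. Elementwise product with the kernel and sum: 3·1 + 1·1 + 5·1 + 0·-1 + 0·1 + 1·-1 + 0·2.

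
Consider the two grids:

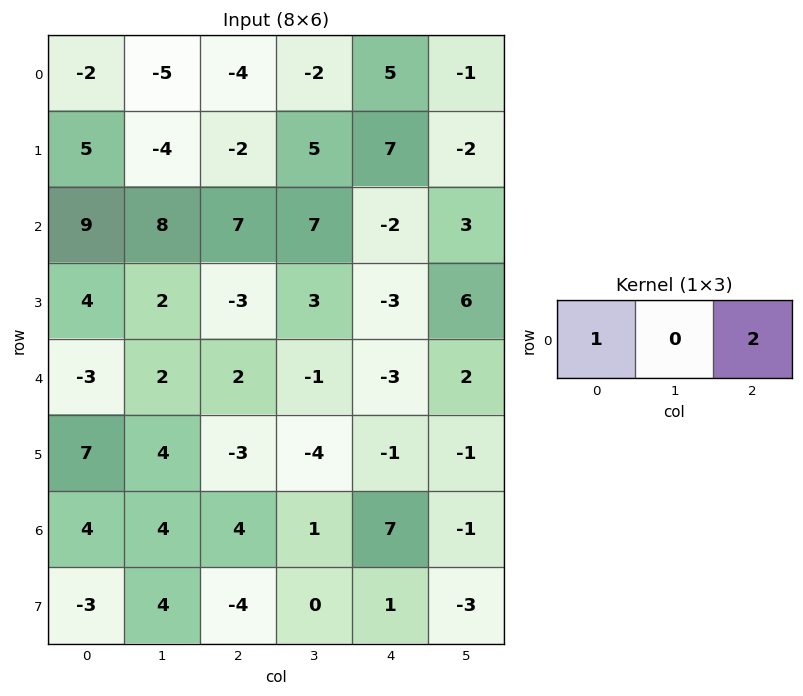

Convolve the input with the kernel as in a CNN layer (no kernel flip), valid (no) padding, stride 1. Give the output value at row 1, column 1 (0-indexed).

The receptive field on the input at this output position is [-4 -2 5]. Elementwise product with the kernel and sum: -4·1 + 5·2.

6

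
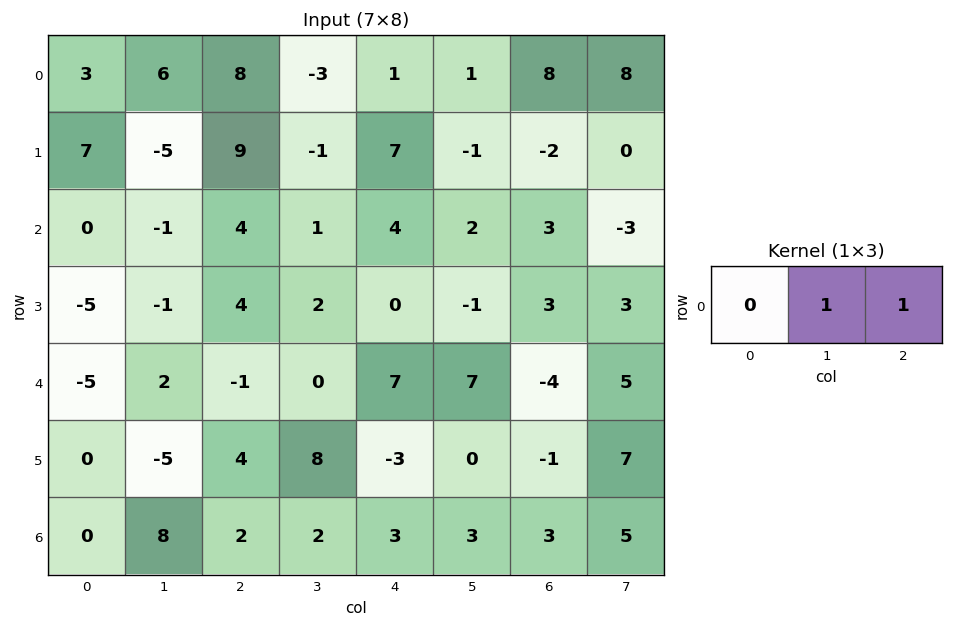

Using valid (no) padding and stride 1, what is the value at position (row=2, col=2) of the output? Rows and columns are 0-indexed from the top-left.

5

The receptive field on the input at this output position is [4 1 4]. Elementwise product with the kernel and sum: 1·1 + 4·1.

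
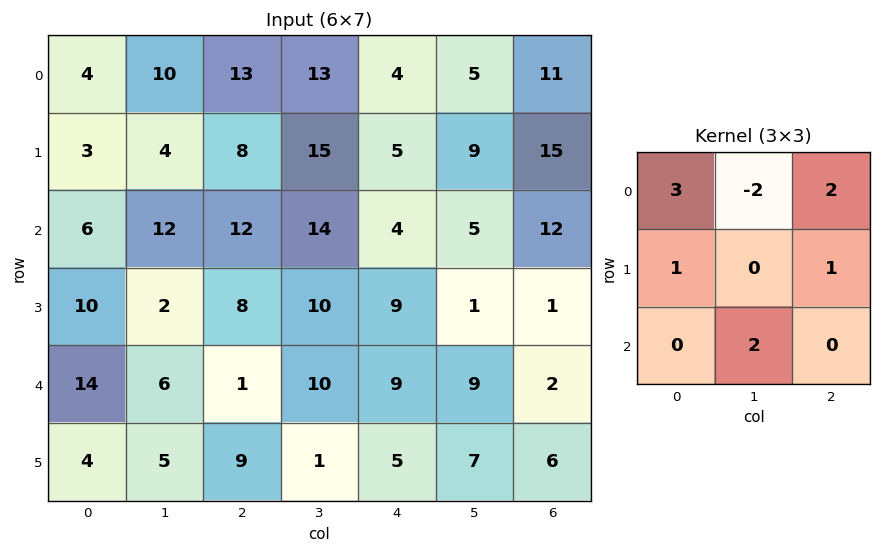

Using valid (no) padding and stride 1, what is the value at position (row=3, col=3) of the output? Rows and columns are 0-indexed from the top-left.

The receptive field on the input at this output position is [10 9 1 / 10 9 9 / 1 5 7]. Elementwise product with the kernel and sum: 10·3 + 9·-2 + 1·2 + 10·1 + 9·1 + 5·2.

43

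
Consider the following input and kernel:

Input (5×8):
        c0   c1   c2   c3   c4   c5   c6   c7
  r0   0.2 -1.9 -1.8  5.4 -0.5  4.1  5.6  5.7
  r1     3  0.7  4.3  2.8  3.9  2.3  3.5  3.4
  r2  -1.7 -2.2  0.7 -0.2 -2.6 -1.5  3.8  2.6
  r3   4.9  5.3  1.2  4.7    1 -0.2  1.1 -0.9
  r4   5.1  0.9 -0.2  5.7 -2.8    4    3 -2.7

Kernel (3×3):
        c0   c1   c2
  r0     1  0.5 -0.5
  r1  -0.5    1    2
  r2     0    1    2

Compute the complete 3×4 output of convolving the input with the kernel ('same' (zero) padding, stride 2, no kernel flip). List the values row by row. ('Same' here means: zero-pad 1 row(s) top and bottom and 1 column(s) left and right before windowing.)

Output[0,0]: The receptive field on the zero-padded input at this output position is [0 0 0 / 0 0.2 -1.9 / 0 3 0.7]. Elementwise product with the kernel and sum: 0·1 + 0·0.5 + 0·-0.5 + 0·-0.5 + 0.2·1 + -1.9·2 + 3·1 + 0.7·2.
Output[0,1]: The receptive field on the zero-padded input at this output position is [0 0 0 / -1.9 -1.8 5.4 / 0.7 4.3 2.8]. Elementwise product with the kernel and sum: 0·1 + 0·0.5 + 0·-0.5 + -1.9·-0.5 + -1.8·1 + 5.4·2 + 4.3·1 + 2.8·2.

0.8 19.85 13.5 25.25
10.55 13.45 -1.3 11.4
6.7 14.3 7.65 -3.6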